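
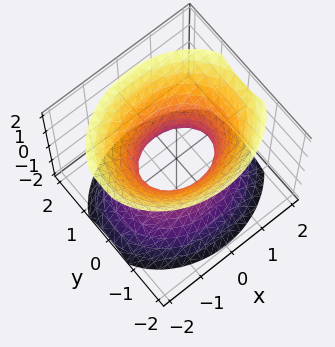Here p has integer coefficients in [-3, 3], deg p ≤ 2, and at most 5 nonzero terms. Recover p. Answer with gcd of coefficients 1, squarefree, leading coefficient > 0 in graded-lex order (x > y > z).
(a) Degree: an hourglass — one-sheet hyperboloid; a quadric, so deg p = 2.
(b) Symmetries: it's symmetric under z → −z, forcing even powers of z; it's symmetric under x → −x, forcing even powers of x; it's symmetric under y → −y, forcing even powers of y.
(c) Reading off the gridlines: the surface avoids every integer z-axis point in the box; the x-axis gridline crossings are at x ∈ {-1, 1}.
(d) Matching integer coefficients to the picture gives p.

2*x^2 + 3*y^2 - 2*z^2 - 2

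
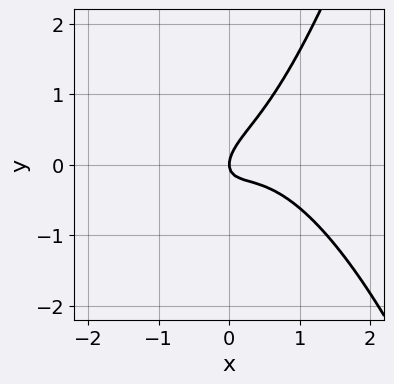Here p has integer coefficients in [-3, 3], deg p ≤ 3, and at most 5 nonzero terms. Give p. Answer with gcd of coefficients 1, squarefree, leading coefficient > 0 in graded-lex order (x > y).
2*x^3 - x^2 + 2*x*y - 2*y^2 + x

1. deg p = 3. A generic line meets the curve in up to 3 points.
2. Observable constraints: one y-axis crossing is at y = 0; one x-axis crossing is at x = 0.
3. These observations pin down the coefficients.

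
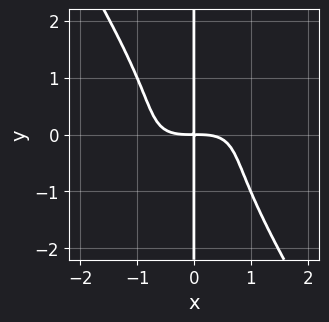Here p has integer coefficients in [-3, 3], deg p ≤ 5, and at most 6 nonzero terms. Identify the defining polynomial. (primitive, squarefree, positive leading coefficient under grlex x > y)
x^4 - 2*x^3*y + x*y^3 + 2*x*y

Degree: the shape is more complex than any degree-3 curve, so deg p = 4.
From the visible intercepts: the visible y-axis segment lies entirely on the curve.
Assembling these constraints gives the stated polynomial.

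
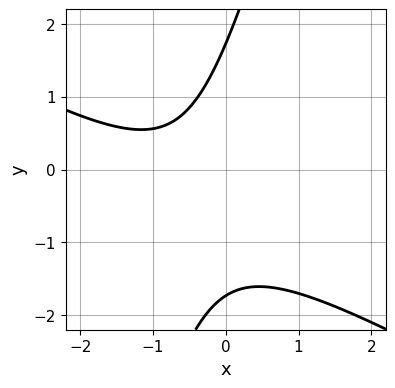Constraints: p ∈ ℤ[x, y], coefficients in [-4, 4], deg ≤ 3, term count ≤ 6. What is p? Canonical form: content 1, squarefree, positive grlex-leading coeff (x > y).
First, the degree is 2 — the shape is more complex than any degree-1 curve.
Next, checking where it meets the axes: the curve avoids every integer x-axis point in the box.
Finally, the integer polynomial consistent with all of this is the stated p.

2*x^2 + 3*x*y - y^2 + 3*x + 3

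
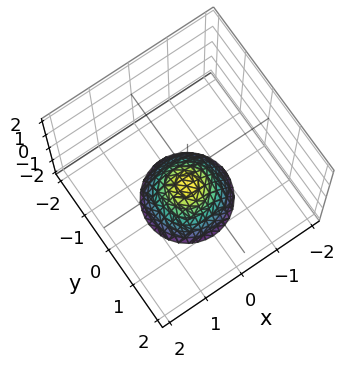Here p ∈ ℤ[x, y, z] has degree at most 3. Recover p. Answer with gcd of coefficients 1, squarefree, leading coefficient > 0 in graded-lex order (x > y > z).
x^2 + y^2 + z + 1

1. The degree is 2 — no degree-1 surface has this shape.
2. Symmetry: the surface is invariant under rotation about z: p = q(x² + y², z).
3. From the axis intercepts and sections: one z-axis crossing is at z = -1; a circular section at z = -2 has radius exactly 1; the surface avoids every integer y-axis point in the box.
4. These observations pin down the coefficients.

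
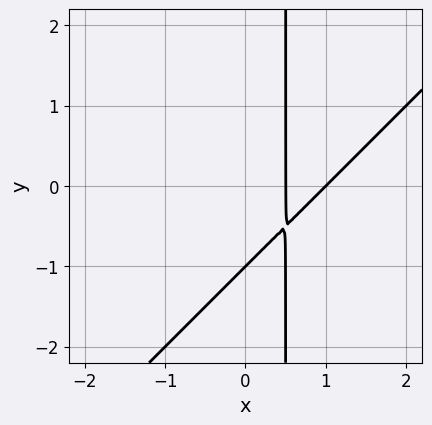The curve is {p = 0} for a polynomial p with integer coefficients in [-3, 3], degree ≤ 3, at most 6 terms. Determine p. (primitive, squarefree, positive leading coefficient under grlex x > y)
2*x^2 - 2*x*y - 3*x + y + 1

(a) Degree: no degree-1 curve has this shape, so deg p = 2.
(b) Observable constraints: one y-axis crossing is at y = -1; it meets the x-axis at x = 1 (among the integer gridlines).
(c) Putting this together gives p.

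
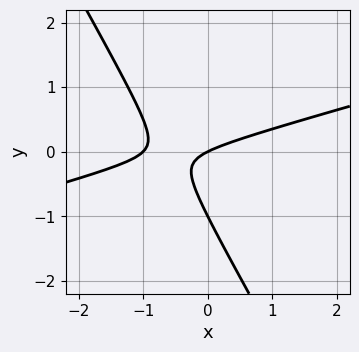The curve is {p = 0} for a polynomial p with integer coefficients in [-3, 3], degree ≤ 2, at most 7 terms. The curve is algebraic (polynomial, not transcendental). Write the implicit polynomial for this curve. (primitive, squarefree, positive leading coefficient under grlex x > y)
x^2 - 3*x*y - 2*y^2 + x - 2*y

First, degree: the shape is more complex than any degree-1 curve, so deg p = 2.
Next, from the visible intercepts: among the integer gridlines, it crosses the y-axis at y ∈ {-1, 0}; among the integer gridlines, it crosses the x-axis at x ∈ {-1, 0}.
Finally, putting this together gives p.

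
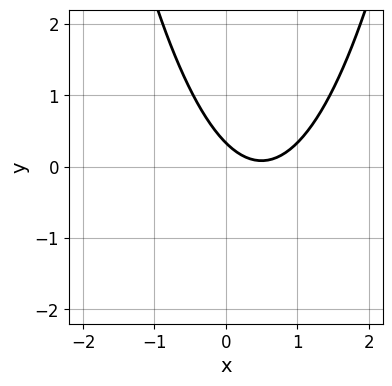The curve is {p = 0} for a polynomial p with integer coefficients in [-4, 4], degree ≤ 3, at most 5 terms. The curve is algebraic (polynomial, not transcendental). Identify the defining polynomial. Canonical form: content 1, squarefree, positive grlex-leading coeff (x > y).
First, the degree is 2 — the shape is more complex than any degree-1 curve.
Then, from the axis intercepts and sections: the curve avoids every integer x-axis point in the box.
Finally, these observations pin down the coefficients.

3*x^2 - 3*x - 3*y + 1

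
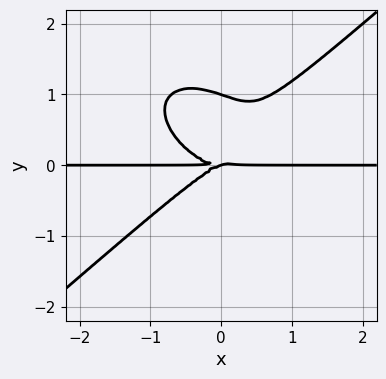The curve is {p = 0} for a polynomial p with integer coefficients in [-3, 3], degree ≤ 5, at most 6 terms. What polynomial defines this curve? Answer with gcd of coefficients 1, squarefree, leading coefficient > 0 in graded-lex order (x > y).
First, the degree is 4 — the shape is more complex than any degree-3 curve.
Next, checking where it meets the axes: the visible x-axis segment lies entirely on the curve; among the integer gridlines, it crosses the y-axis at y ∈ {0, 1}.
Finally, matching integer coefficients to the picture gives p.

2*x^3*y - 3*y^4 - x*y^2 + 3*y^3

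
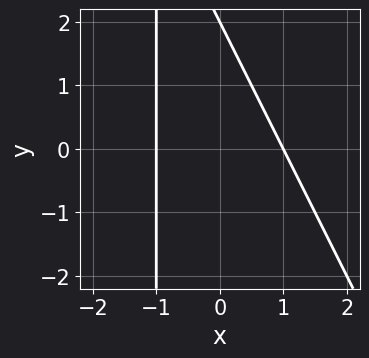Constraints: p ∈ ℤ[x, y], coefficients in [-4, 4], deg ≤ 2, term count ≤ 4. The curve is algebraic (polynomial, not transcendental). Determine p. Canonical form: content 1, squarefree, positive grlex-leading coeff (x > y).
2*x^2 + x*y + y - 2

The degree is 2 — a generic line meets the curve in up to 2 points.
Observable constraints: one y-axis crossing is at y = 2; the x-axis gridline crossings are at x ∈ {-1, 1}.
Putting this together gives p.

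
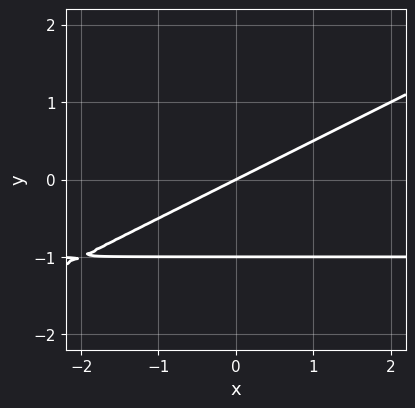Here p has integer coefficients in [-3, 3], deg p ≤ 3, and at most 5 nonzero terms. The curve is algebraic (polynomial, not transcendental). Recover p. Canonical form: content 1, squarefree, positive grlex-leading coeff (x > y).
deg p = 2. A generic line meets the curve in up to 2 points.
From the visible intercepts: it crosses the x-axis at the gridline x = 0; the y-axis gridline crossings are at y ∈ {-1, 0}.
Matching integer coefficients to the picture gives p.

x*y - 2*y^2 + x - 2*y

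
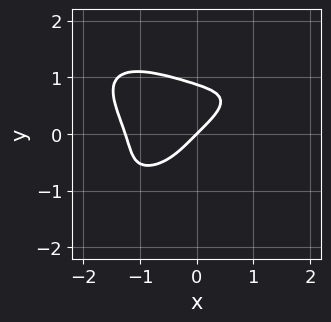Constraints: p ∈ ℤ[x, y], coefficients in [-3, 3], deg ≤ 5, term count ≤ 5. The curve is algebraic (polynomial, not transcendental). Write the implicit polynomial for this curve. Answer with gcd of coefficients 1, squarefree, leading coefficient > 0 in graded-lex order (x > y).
x^4 - x^2*y^2 + 3*y^4 + 2*x - 2*y

1. The degree is 4 — no degree-3 curve has this shape.
2. Reading off the gridlines: one x-axis crossing is at x = 0; one y-axis crossing is at y = 0.
3. Putting this together gives p.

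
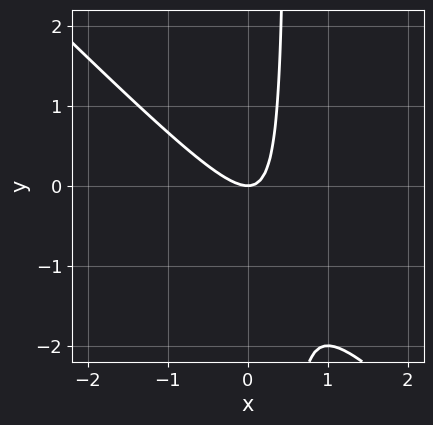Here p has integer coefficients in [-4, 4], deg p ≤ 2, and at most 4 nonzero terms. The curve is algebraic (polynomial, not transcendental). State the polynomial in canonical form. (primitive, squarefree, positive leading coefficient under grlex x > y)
2*x^2 + 2*x*y - y

Degree: a generic line meets the curve in up to 2 points, so deg p = 2.
Observable constraints: it meets the y-axis at y = 0 (among the integer gridlines); it meets the x-axis at x = 0 (among the integer gridlines).
Solving for integer coefficients yields p as stated.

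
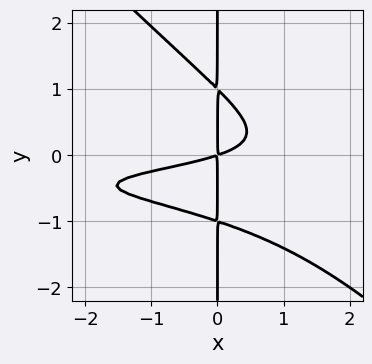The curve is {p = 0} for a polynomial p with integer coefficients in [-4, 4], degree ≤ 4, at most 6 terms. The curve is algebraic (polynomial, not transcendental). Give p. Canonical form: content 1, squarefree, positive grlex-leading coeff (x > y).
1. Degree: the shape is more complex than any degree-3 curve, so deg p = 4.
2. Observable constraints: the visible y-axis segment lies entirely on the curve.
3. The integer polynomial consistent with all of this is the stated p.

3*x^2*y^2 + 3*x*y^3 + 2*x^2*y + x^2 - 3*x*y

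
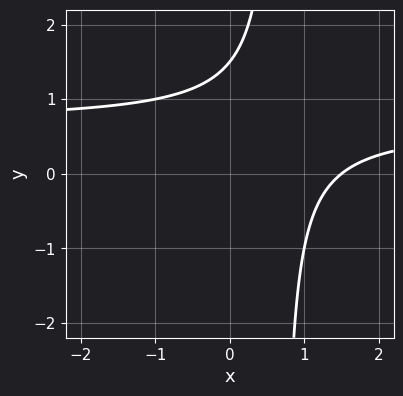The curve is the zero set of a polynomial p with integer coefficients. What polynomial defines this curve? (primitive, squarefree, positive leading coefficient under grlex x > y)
deg p = 2. No degree-1 curve has this shape.
The integer polynomial consistent with all of this is the stated p.

3*x*y - 2*x - 2*y + 3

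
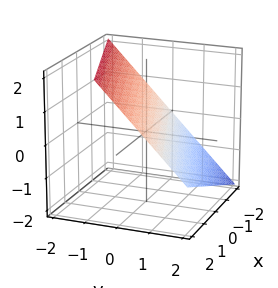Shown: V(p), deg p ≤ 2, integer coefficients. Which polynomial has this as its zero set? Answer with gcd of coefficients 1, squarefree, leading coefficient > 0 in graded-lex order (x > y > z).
1. deg p = 1. Every cross-section is a straight line — this is a plane.
2. Reading off the gridlines: it crosses the x-axis at the gridline x = -2.
3. Assembling these constraints gives the stated polynomial.

x - 3*y - 3*z + 2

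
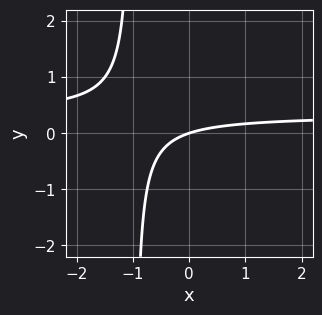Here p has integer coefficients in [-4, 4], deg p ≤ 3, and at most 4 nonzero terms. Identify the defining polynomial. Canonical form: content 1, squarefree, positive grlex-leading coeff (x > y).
1. The degree is 2 — no degree-1 curve has this shape.
2. Checking where it meets the axes: one x-axis crossing is at x = 0; it crosses the y-axis at the gridline y = 0.
3. Matching integer coefficients to the picture gives p.

3*x*y - x + 3*y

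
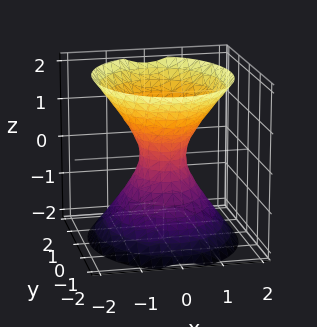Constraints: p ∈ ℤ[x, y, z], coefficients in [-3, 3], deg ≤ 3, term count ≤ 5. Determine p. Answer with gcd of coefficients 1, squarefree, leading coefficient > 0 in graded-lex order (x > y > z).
The degree is 2 — an hourglass — one-sheet hyperboloid; a quadric.
Symmetries: mirror symmetry z ↦ −z ⇒ only even powers of z; it's symmetric under x → −x, forcing even powers of x; mirror symmetry y ↦ −y ⇒ only even powers of y.
Checking where it meets the axes: the surface avoids every integer z-axis point in the box.
Together with the visible shape, these determine p as stated.

3*x^2 + 2*y^2 - 2*z^2 - 1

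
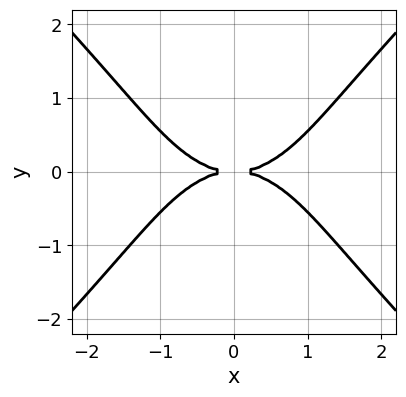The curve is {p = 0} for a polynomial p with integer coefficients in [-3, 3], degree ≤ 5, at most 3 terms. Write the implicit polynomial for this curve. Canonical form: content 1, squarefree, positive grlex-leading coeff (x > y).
x^4 - y^4 - 3*y^2

1. The degree is 4 — the shape is more complex than any degree-3 curve.
2. Symmetries: the y ↦ −y reflection is a symmetry, so y appears only in even powers; it's symmetric under x → −x, forcing even powers of x.
3. From the axis intercepts and sections: one y-axis crossing is at y = 0; it crosses the x-axis at the gridline x = 0.
4. These observations pin down the coefficients.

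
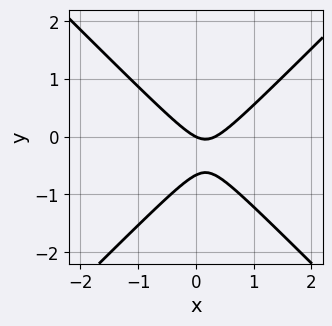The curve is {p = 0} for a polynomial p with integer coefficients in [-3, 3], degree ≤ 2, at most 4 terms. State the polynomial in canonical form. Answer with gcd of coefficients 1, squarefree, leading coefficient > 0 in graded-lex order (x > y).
Degree: no degree-1 curve has this shape, so deg p = 2.
Against the integer gridlines: it meets the x-axis at x = 0 (among the integer gridlines); one y-axis crossing is at y = 0.
Putting this together gives p.

3*x^2 - 3*y^2 - x - 2*y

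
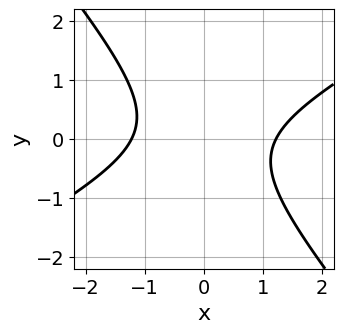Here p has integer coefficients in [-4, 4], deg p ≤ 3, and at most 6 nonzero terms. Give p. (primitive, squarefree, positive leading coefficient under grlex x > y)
2*x^2 - 2*x*y - 3*y^2 - 3

1. The degree is 2 — a generic line meets the curve in up to 2 points.
2. Checking where it meets the axes: the curve avoids every integer y-axis point in the box.
3. Solving for integer coefficients yields p as stated.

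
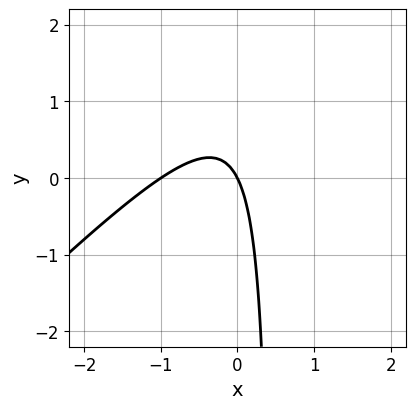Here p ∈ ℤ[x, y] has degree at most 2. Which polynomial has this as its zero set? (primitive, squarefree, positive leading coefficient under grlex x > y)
Degree: no degree-1 curve has this shape, so deg p = 2.
From the axis intercepts and sections: it crosses the y-axis at the gridline y = 0; the x-axis gridline crossings are at x ∈ {-1, 0}.
Assembling these constraints gives the stated polynomial.

2*x^2 - 2*x*y + 2*x + y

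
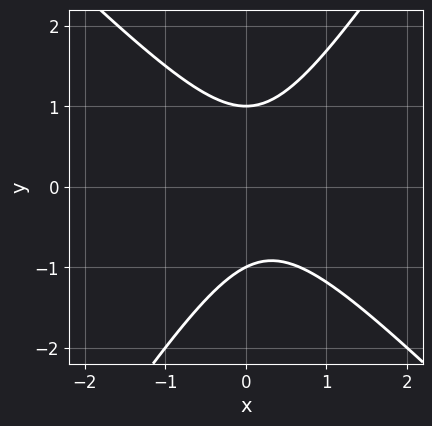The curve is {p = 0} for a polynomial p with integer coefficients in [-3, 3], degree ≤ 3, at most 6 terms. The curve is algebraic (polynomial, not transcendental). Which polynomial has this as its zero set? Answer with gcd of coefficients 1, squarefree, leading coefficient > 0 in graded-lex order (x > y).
3*x^2 + x*y - 2*y^2 - x + 2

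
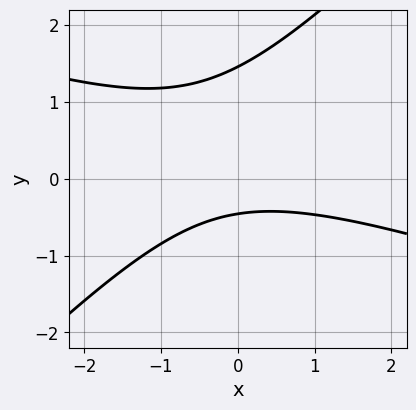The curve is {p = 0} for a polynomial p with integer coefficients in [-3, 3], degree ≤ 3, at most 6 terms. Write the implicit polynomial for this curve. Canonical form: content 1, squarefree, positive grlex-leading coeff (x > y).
x^2 + 2*x*y - 3*y^2 + 3*y + 2

Degree: no degree-1 curve has this shape, so deg p = 2.
Reading off the gridlines: the curve avoids every integer x-axis point in the box.
Together with the visible shape, these determine p as stated.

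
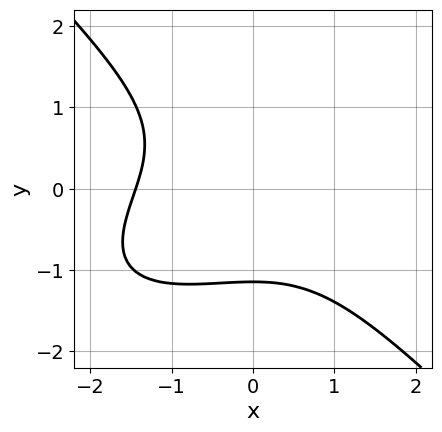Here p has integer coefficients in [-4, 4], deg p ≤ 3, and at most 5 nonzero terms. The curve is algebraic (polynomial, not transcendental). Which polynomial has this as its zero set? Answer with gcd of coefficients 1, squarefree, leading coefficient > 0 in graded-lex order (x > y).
(a) Degree: the shape is more complex than any degree-2 curve, so deg p = 3.
(b) Solving for integer coefficients yields p as stated.

x^3 - x^2*y + 2*y^3 + 3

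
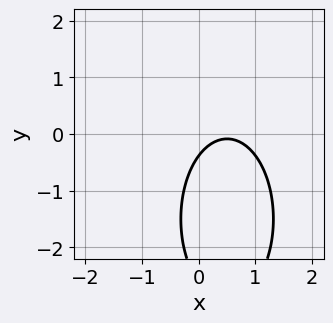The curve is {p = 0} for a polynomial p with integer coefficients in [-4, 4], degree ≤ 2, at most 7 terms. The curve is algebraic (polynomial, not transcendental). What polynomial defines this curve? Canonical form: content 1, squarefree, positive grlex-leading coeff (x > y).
3*x^2 + y^2 - 3*x + 3*y + 1

1. Degree: a generic line meets the curve in up to 2 points, so deg p = 2.
2. Checking where it meets the axes: it misses every integer gridline on the x-axis.
3. Matching integer coefficients to the picture gives p.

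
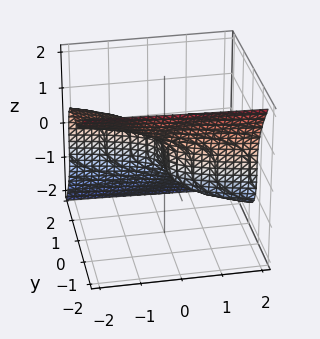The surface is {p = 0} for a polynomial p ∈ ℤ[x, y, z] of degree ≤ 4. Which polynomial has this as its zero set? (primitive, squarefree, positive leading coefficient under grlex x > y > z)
3*y^3 + 2*z^3 + 2*x

First, the degree is 3 — a generic line meets the surface in up to 3 points.
Then, from the axis intercepts and sections: one x-axis crossing is at x = 0; one y-axis crossing is at y = 0; it meets the z-axis at z = 0 (among the integer gridlines).
Finally, the integer polynomial consistent with all of this is the stated p.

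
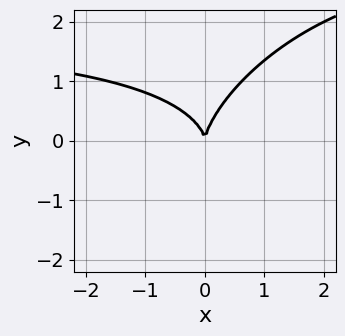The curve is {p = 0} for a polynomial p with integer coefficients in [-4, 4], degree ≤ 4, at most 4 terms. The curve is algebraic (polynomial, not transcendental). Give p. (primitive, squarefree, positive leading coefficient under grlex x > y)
x^2*y - x*y^2 + y^3 - 2*x^2

(a) deg p = 3. The shape is more complex than any degree-2 curve.
(b) From the axis intercepts and sections: it crosses the x-axis at the gridline x = 0; it meets the y-axis at y = 0 (among the integer gridlines).
(c) Assembling these constraints gives the stated polynomial.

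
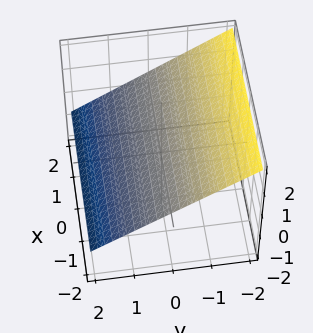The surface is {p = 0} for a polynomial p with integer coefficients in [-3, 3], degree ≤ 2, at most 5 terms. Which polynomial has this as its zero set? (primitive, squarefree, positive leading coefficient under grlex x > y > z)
Degree: every cross-section is a straight line — this is a plane, so deg p = 1.
Observable constraints: one y-axis crossing is at y = 1; the surface avoids every integer x-axis point in the box.
Fitting integer coefficients to these (and the overall shape) gives p.

2*y + 3*z - 2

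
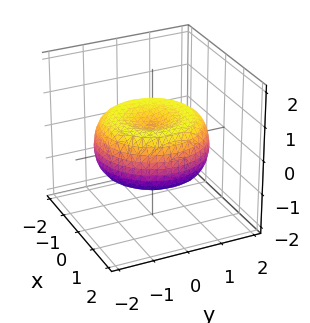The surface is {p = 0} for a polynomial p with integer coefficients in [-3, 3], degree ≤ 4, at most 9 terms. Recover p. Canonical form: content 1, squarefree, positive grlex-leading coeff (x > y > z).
x^4 + 2*x^2*y^2 + y^4 - 2*x^2 - 2*y^2 + 3*z^2 - 1

1. The degree is 4 — no degree-3 surface has this shape.
2. By symmetry, every cross-section ⟂ z is a circle, so x, y appear only via x² + y².
3. Reading off the gridlines: a circular section at z = 0 has radius between 1 and 2.
4. These observations pin down the coefficients.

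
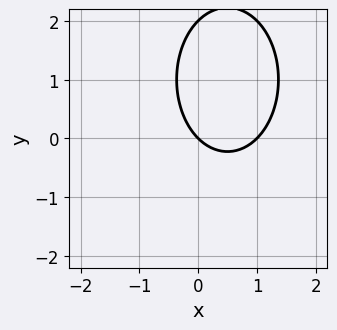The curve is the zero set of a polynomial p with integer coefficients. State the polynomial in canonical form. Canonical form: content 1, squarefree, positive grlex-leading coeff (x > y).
2*x^2 + y^2 - 2*x - 2*y

1. deg p = 2.
2. Checking where it meets the axes: among the integer gridlines, it crosses the x-axis at x ∈ {0, 1}; the y-axis gridline crossings are at y ∈ {0, 2}.
3. The integer polynomial consistent with all of this is the stated p.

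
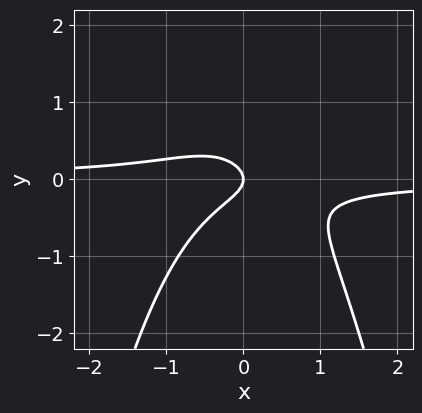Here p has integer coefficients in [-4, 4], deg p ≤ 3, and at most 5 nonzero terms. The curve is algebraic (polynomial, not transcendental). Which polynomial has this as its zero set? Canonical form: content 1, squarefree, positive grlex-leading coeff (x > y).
3*x^2*y + 3*y^2 + x

(a) The degree is 3 — the shape is more complex than any degree-2 curve.
(b) From the visible intercepts: it meets the y-axis at y = 0 (among the integer gridlines); it crosses the x-axis at the gridline x = 0.
(c) Putting this together gives p.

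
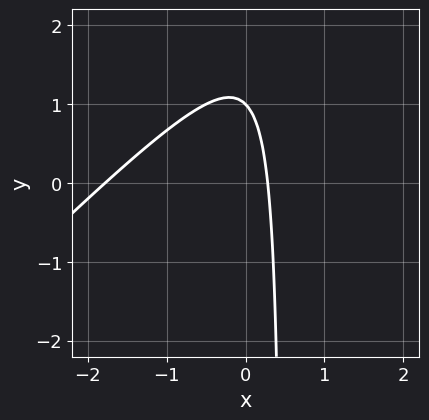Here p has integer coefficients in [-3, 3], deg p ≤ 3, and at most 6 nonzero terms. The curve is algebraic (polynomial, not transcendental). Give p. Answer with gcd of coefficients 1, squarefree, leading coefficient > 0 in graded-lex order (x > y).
First, the degree is 2 — the shape is more complex than any degree-1 curve.
Then, observable constraints: it meets the y-axis at y = 1 (among the integer gridlines).
Finally, fitting integer coefficients to these (and the overall shape) gives p.

2*x^2 - 2*x*y + 3*x + y - 1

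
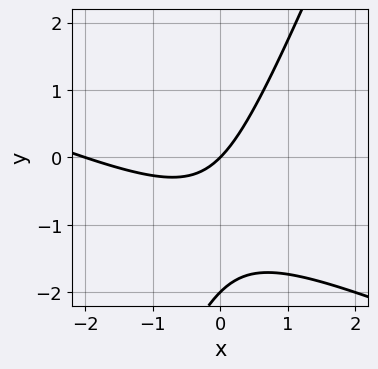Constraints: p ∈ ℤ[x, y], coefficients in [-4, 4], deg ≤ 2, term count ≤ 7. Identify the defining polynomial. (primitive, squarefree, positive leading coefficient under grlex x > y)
x^2 + 2*x*y - y^2 + 2*x - 2*y

1. deg p = 2.
2. Reading off the gridlines: the y-axis gridline crossings are at y ∈ {-2, 0}; the x-axis gridline crossings are at x ∈ {-2, 0}.
3. Fitting integer coefficients to these (and the overall shape) gives p.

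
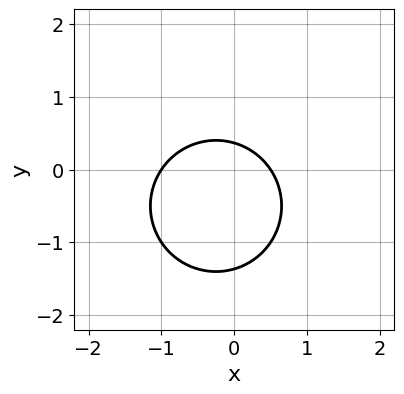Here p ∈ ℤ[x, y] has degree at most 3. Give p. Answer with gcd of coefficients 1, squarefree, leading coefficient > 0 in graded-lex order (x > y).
Degree: a generic line meets the curve in up to 2 points, so deg p = 2.
Checking where it meets the axes: one x-axis crossing is at x = -1.
These observations pin down the coefficients.

2*x^2 + 2*y^2 + x + 2*y - 1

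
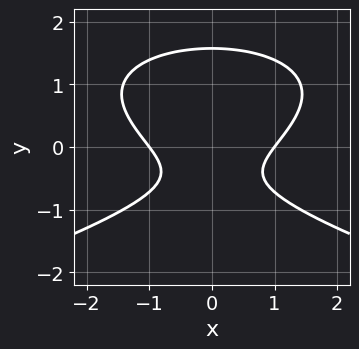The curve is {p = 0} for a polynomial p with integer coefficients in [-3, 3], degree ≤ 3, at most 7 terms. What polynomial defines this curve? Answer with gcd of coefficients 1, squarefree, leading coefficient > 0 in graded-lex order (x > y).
3*y^3 + 2*x^2 - 2*y^2 - 3*y - 2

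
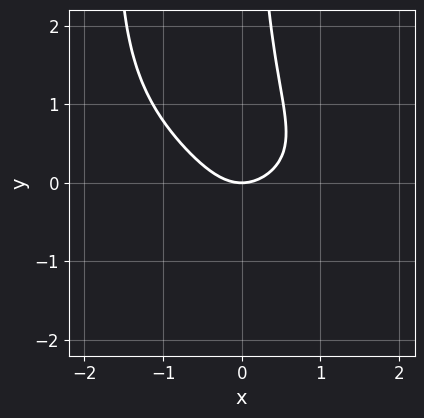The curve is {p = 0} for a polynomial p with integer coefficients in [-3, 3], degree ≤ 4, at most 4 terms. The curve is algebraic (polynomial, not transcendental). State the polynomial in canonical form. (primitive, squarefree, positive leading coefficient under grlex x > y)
2*x^2*y^2 + 3*x*y^2 + 3*x^2 - 3*y

deg p = 4.
From the axis intercepts and sections: one x-axis crossing is at x = 0; it crosses the y-axis at the gridline y = 0.
Solving for integer coefficients yields p as stated.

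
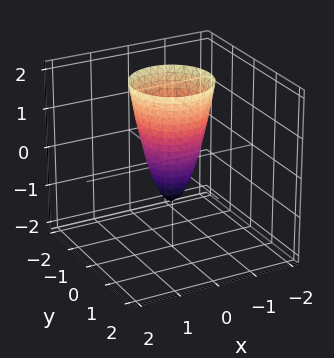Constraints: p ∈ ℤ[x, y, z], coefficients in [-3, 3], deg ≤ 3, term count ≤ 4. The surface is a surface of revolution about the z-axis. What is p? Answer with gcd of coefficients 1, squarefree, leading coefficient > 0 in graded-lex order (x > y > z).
3*x^2 + 3*y^2 - z - 1

First, degree: a generic line meets the surface in up to 2 points, so deg p = 2.
Next, symmetries: rotational symmetry about the z-axis ⇒ p depends on x, y only through x² + y².
Then, from the visible intercepts: a circular section at z = 1 has radius between 0 and 1; one z-axis crossing is at z = -1.
Finally, together with the visible shape, these determine p as stated.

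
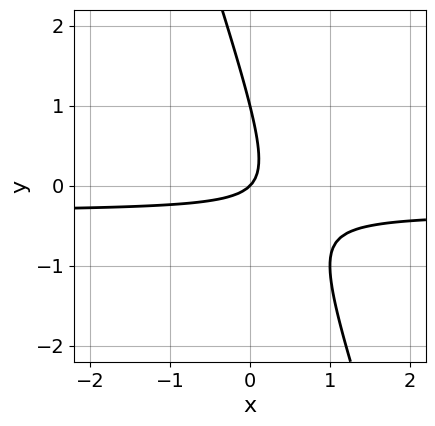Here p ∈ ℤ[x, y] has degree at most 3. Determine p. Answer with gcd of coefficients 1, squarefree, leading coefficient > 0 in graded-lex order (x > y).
3*x*y + y^2 + x - y

deg p = 2.
Checking where it meets the axes: among the integer gridlines, it crosses the y-axis at y ∈ {0, 1}; it crosses the x-axis at the gridline x = 0.
Matching integer coefficients to the picture gives p.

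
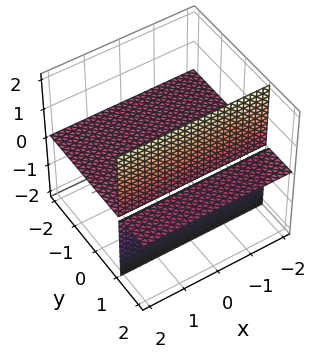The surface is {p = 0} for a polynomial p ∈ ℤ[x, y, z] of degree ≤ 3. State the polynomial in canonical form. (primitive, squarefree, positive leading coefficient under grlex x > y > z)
y*z - z

First, there are 2 components. They look like related sheets of one shape, so recover p as a whole.
Next, degree: no degree-1 surface has this shape, so deg p = 2.
Next, from the visible intercepts: every point of the y-axis in the box is on the surface; one z-axis crossing is at z = 0; the visible x-axis segment lies entirely on the surface.
Finally, solving for integer coefficients yields p as stated.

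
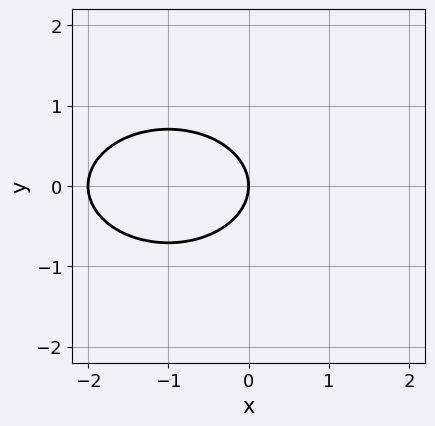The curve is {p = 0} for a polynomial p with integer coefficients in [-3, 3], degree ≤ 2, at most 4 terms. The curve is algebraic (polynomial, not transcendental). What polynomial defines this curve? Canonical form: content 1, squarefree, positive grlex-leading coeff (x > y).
1. The degree is 2 — no degree-1 curve has this shape.
2. Symmetries: it's symmetric under y → −y, forcing even powers of y.
3. Checking where it meets the axes: it meets the y-axis at y = 0 (among the integer gridlines); the x-axis gridline crossings are at x ∈ {-2, 0}.
4. The integer polynomial consistent with all of this is the stated p.

x^2 + 2*y^2 + 2*x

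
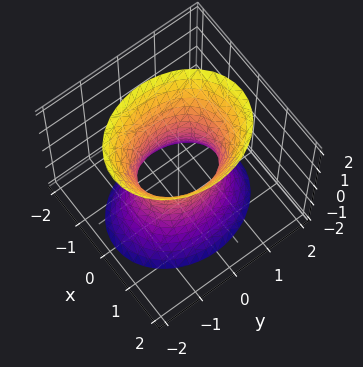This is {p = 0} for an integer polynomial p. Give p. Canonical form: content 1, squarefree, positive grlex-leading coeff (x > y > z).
(a) Degree: one connected sheet with a waist; a quadric, so deg p = 2.
(b) Symmetries: mirror symmetry y ↦ −y ⇒ only even powers of y; the x ↦ −x reflection is a symmetry, so x appears only in even powers; mirror symmetry z ↦ −z ⇒ only even powers of z.
(c) Against the integer gridlines: the y-axis gridline crossings are at y ∈ {-1, 1}; it misses every integer gridline on the z-axis.
(d) Assembling these constraints gives the stated polynomial.

3*x^2 + 2*y^2 - z^2 - 2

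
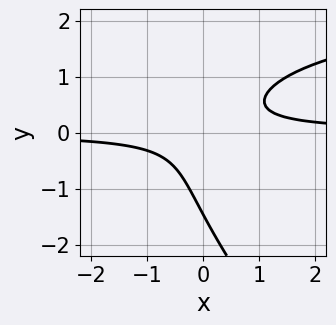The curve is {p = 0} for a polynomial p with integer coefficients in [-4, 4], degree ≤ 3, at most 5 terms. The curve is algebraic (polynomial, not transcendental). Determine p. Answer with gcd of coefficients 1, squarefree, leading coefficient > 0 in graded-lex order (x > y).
x*y^2 + y^3 - 3*x*y + y^2 + 1

(a) Degree: the shape is more complex than any degree-2 curve, so deg p = 3.
(b) Checking where it meets the axes: the curve avoids every integer x-axis point in the box.
(c) Matching integer coefficients to the picture gives p.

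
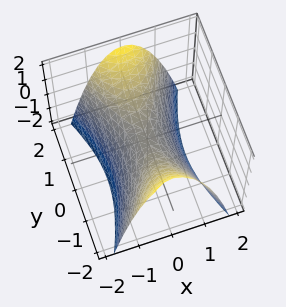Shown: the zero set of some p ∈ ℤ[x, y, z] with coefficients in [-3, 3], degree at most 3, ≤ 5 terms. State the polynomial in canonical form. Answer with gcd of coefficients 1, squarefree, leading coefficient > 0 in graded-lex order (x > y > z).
First, the degree is 2 — a hyperbolic paraboloid; a quadric.
Next, symmetries: it's symmetric under x → −x, forcing even powers of x; it's symmetric under y → −y, forcing even powers of y.
Next, from the visible intercepts: it meets the y-axis at y = 0 (among the integer gridlines); one z-axis crossing is at z = 0.
Finally, together with the visible shape, these determine p as stated.

3*x^2 - y^2 + 2*z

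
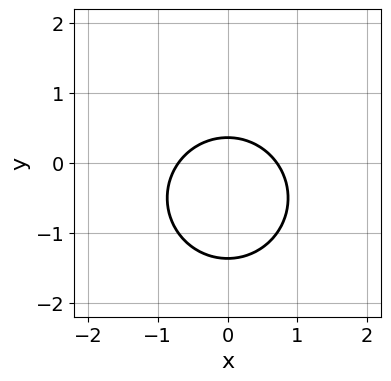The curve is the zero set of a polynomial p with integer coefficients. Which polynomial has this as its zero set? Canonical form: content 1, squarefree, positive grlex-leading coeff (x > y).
deg p = 2. The shape is more complex than any degree-1 curve.
Symmetries: the x ↦ −x reflection is a symmetry, so x appears only in even powers.
Solving for integer coefficients yields p as stated.

2*x^2 + 2*y^2 + 2*y - 1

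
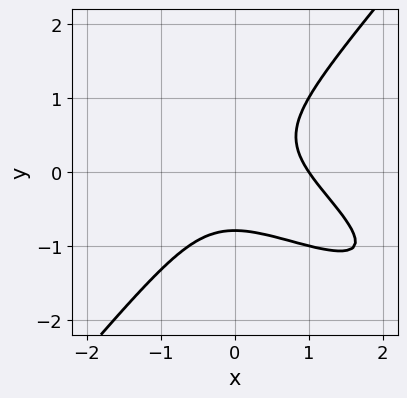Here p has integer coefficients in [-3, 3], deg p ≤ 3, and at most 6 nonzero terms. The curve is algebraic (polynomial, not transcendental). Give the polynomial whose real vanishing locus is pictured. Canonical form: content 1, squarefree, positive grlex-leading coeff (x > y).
x^3 + 2*x^2*y - 2*y^3 - 1

1. deg p = 3. A generic line meets the curve in up to 3 points.
2. Observable constraints: it meets the x-axis at x = 1 (among the integer gridlines).
3. Together with the visible shape, these determine p as stated.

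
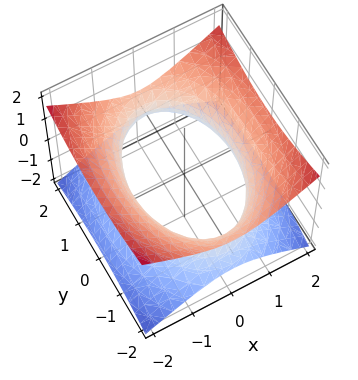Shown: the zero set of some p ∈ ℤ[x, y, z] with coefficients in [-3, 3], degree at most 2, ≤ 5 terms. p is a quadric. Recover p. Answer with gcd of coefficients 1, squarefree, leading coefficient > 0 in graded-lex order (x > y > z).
(a) deg p = 2. An hourglass — one-sheet hyperboloid; a quadric.
(b) Symmetries: mirror symmetry z ↦ −z ⇒ only even powers of z; the x ↦ −x reflection is a symmetry, so x appears only in even powers; the y ↦ −y reflection is a symmetry, so y appears only in even powers.
(c) From the visible intercepts: no z-intercept at any integer in the box.
(d) These observations pin down the coefficients.

2*x^2 + y^2 - 3*z^2 - 3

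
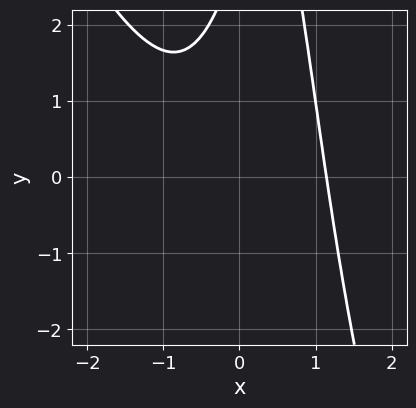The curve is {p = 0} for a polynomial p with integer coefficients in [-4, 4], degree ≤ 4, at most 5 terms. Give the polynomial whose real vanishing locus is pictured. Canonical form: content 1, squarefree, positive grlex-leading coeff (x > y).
2*x^3 + x^2*y - x*y + y - 3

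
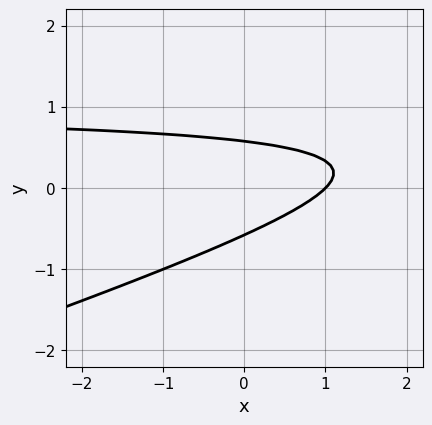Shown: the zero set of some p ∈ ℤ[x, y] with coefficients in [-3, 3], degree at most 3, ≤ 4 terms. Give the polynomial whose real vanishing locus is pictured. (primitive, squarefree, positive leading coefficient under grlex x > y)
x*y - 3*y^2 - x + 1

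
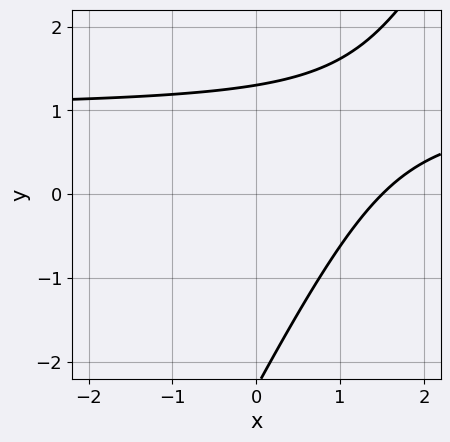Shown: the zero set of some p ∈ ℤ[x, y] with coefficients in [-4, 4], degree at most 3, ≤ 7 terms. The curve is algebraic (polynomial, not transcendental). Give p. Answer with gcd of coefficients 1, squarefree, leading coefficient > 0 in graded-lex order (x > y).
Degree: the shape is more complex than any degree-1 curve, so deg p = 2.
Solving for integer coefficients yields p as stated.

2*x*y - y^2 - 2*x - y + 3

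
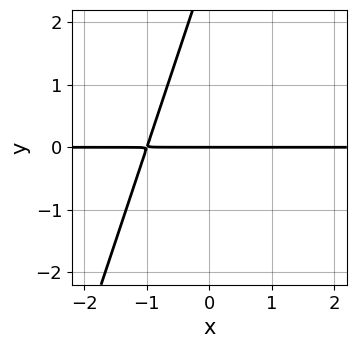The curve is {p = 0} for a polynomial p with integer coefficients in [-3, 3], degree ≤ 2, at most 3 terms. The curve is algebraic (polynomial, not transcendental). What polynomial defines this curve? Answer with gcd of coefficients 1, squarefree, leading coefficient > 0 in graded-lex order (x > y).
3*x*y - y^2 + 3*y

1. deg p = 2. The shape is more complex than any degree-1 curve.
2. Reading off the gridlines: one y-axis crossing is at y = 0; the visible x-axis segment lies entirely on the curve.
3. Assembling these constraints gives the stated polynomial.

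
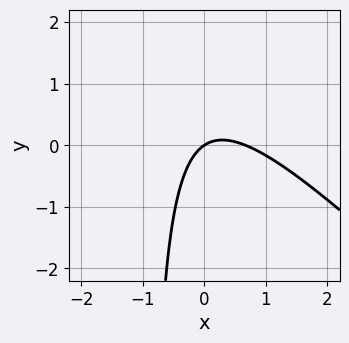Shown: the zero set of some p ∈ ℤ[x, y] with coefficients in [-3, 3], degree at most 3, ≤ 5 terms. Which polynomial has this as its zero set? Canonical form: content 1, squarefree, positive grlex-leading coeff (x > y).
3*x^2 + 3*x*y - 2*x + 3*y

The degree is 2 — the shape is more complex than any degree-1 curve.
Against the integer gridlines: it meets the x-axis at x = 0 (among the integer gridlines); it meets the y-axis at y = 0 (among the integer gridlines).
Together with the visible shape, these determine p as stated.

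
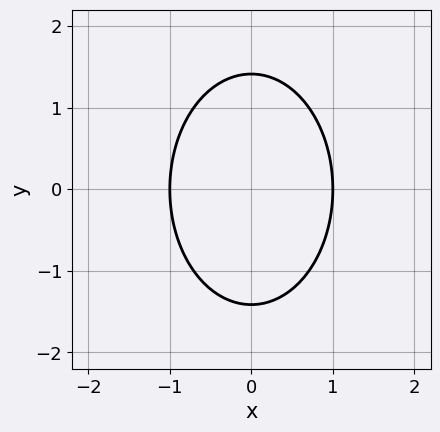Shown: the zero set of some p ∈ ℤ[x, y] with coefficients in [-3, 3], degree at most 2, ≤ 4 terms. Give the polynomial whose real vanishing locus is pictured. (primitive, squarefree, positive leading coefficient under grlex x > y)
2*x^2 + y^2 - 2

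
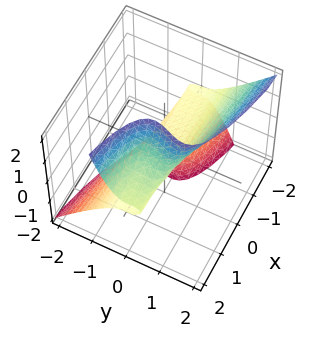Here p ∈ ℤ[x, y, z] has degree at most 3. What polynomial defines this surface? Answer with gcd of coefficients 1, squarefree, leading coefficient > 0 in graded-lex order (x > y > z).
First, degree: no degree-2 surface has this shape, so deg p = 3.
Then, observable constraints: it crosses the z-axis at the gridline z = 0; it meets the y-axis at y = 0 (among the integer gridlines); the visible x-axis segment lies entirely on the surface.
Finally, assembling these constraints gives the stated polynomial.

x*z^2 + 3*y^3 - 2*y^2*z - z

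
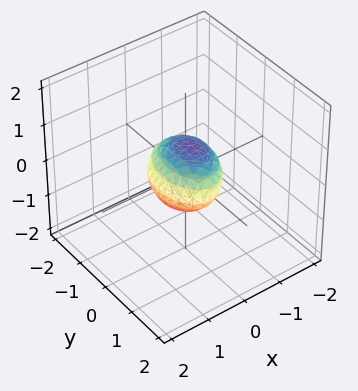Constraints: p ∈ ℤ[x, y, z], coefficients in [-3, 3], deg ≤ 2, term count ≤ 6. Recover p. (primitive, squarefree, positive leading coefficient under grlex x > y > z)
(a) deg p = 2. A generic line meets the surface in up to 2 points.
(b) Against the integer gridlines: the y-axis gridline crossings are at y ∈ {-1, 1}.
(c) The integer polynomial consistent with all of this is the stated p.

2*x^2 + x*z + y^2 + 2*z^2 - 1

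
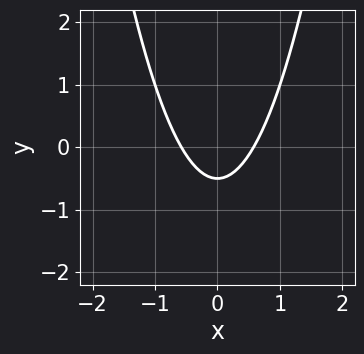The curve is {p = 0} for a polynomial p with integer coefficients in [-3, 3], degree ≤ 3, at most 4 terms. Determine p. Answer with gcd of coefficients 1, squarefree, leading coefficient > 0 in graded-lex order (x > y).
First, deg p = 2. No degree-1 curve has this shape.
Next, symmetries: the x ↦ −x reflection is a symmetry, so x appears only in even powers.
Finally, fitting integer coefficients to these (and the overall shape) gives p.

3*x^2 - 2*y - 1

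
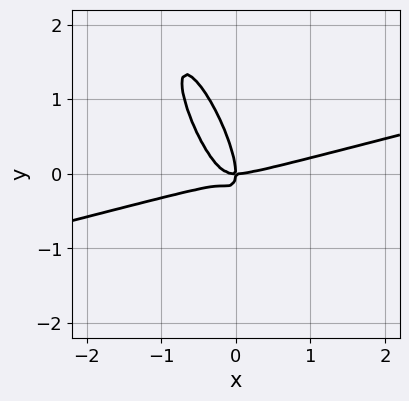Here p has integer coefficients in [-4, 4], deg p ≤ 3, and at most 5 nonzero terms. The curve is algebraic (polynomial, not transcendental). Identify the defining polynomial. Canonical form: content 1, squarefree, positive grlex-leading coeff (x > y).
x^3 - 3*x^2*y - 3*x*y^2 - y^3 - x*y

(a) The degree is 3 — a generic line meets the curve in up to 3 points.
(b) Observable constraints: one y-axis crossing is at y = 0; it crosses the x-axis at the gridline x = 0.
(c) Fitting integer coefficients to these (and the overall shape) gives p.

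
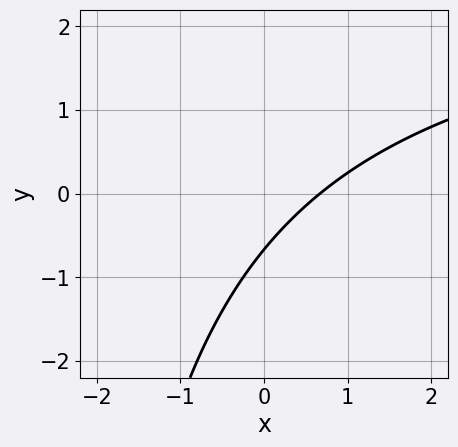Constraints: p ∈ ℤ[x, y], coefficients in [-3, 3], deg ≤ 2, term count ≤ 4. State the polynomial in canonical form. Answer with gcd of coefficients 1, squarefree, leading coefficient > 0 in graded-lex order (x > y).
x*y - 3*x + 3*y + 2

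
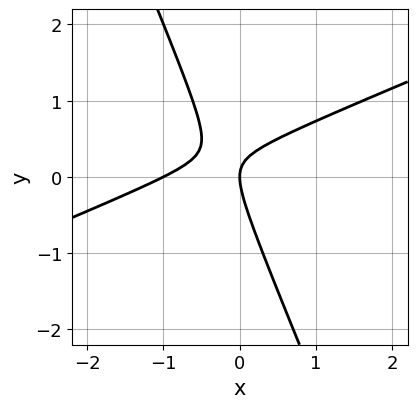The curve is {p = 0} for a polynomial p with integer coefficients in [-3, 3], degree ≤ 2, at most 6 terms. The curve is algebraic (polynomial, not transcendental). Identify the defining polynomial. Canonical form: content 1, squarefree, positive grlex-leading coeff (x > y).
x^2 - 2*x*y - y^2 + x

First, deg p = 2.
Then, reading off the gridlines: one y-axis crossing is at y = 0; the x-axis gridline crossings are at x ∈ {-1, 0}.
Finally, these observations pin down the coefficients.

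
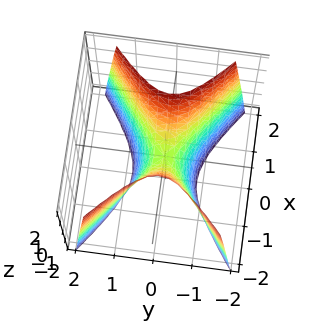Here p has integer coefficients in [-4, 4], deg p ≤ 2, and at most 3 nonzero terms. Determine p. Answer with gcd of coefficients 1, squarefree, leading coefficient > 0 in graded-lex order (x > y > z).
2*x^2 - 3*y^2 - z

First, the degree is 2 — a saddle surface; a quadric.
Next, symmetries: it's symmetric under x → −x, forcing even powers of x; the y ↦ −y reflection is a symmetry, so y appears only in even powers.
Then, reading off the gridlines: one x-axis crossing is at x = 0; it crosses the z-axis at the gridline z = 0; it crosses the y-axis at the gridline y = 0.
Finally, solving for integer coefficients yields p as stated.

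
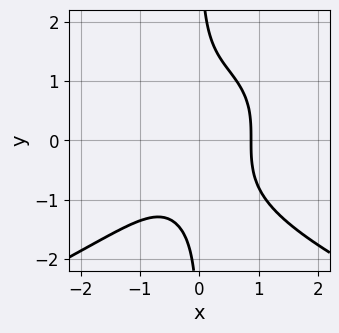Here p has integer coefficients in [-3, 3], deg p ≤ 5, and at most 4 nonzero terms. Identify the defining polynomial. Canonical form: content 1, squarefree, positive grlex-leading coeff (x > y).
2*x*y^3 + 3*x^3 - 2

1. The degree is 4 — no degree-3 curve has this shape.
2. Reading off the gridlines: the curve avoids every integer y-axis point in the box.
3. Assembling these constraints gives the stated polynomial.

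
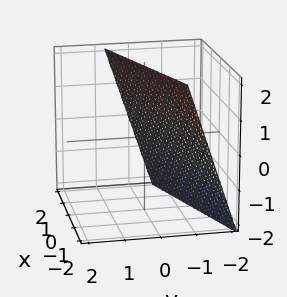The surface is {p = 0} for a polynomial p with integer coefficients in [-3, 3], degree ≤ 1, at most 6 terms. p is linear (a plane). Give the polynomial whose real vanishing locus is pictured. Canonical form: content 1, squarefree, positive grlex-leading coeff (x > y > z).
x - 3*y + z - 2

(a) Degree: the surface is flat (a plane), so deg p = 1.
(b) Reading off the gridlines: one x-axis crossing is at x = 2; it crosses the z-axis at the gridline z = 2.
(c) These observations pin down the coefficients.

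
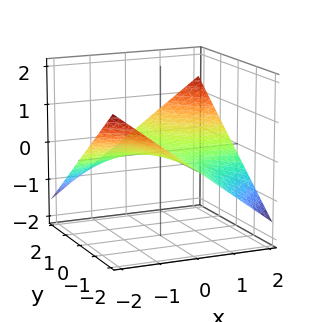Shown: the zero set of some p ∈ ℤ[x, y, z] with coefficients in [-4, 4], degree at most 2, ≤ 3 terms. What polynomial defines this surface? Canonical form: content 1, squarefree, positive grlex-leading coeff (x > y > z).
deg p = 2. A saddle surface; a quadric.
From the visible intercepts: every point of the y-axis in the box is on the surface; every point of the x-axis in the box is on the surface; one z-axis crossing is at z = 0.
Matching integer coefficients to the picture gives p.

x*y - 3*z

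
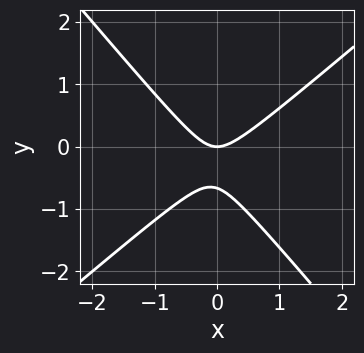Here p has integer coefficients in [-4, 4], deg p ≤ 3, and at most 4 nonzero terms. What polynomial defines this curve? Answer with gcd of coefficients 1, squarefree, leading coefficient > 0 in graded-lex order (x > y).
1. deg p = 2. The shape is more complex than any degree-1 curve.
2. From the visible intercepts: one y-axis crossing is at y = 0; it meets the x-axis at x = 0 (among the integer gridlines).
3. Putting this together gives p.

3*x^2 - x*y - 3*y^2 - 2*y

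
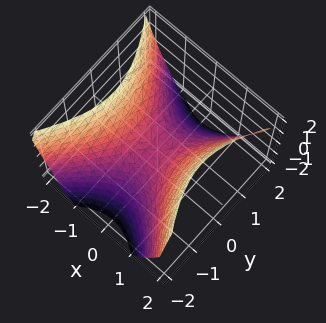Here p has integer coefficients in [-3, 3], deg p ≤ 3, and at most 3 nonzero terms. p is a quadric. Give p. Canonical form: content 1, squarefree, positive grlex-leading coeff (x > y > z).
Degree: a hyperbolic paraboloid; a quadric, so deg p = 2.
Symmetries: it's symmetric under y → −y, forcing even powers of y; mirror symmetry x ↦ −x ⇒ only even powers of x.
From the visible intercepts: it crosses the x-axis at the gridline x = 0; it crosses the y-axis at the gridline y = 0; it crosses the z-axis at the gridline z = 0.
Solving for integer coefficients yields p as stated.

3*x^2 - 2*y^2 - 3*z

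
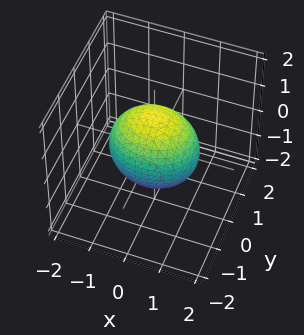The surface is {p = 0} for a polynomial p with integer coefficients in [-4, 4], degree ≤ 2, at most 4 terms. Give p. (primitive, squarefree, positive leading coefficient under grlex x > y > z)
2*x^2 + 3*y^2 + 2*z^2 - 3

The degree is 2 — a closed, bounded, convex surface; a quadric.
Symmetries: it's symmetric under z → −z, forcing even powers of z; the x ↦ −x reflection is a symmetry, so x appears only in even powers; it's symmetric under y → −y, forcing even powers of y.
From the visible intercepts: among the integer gridlines, it crosses the y-axis at y ∈ {-1, 1}.
Matching integer coefficients to the picture gives p.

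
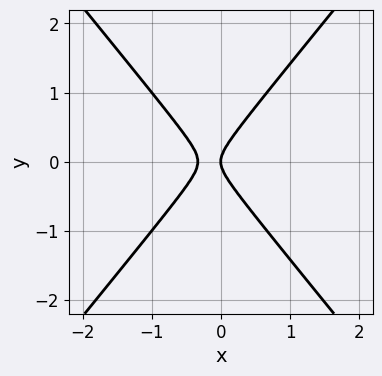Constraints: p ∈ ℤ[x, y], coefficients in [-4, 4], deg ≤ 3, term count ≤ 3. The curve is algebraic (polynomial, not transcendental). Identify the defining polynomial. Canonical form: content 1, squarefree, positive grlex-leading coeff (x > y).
3*x^2 - 2*y^2 + x

Degree: no degree-1 curve has this shape, so deg p = 2.
Symmetries: mirror symmetry y ↦ −y ⇒ only even powers of y.
From the visible intercepts: it crosses the y-axis at the gridline y = 0; it meets the x-axis at x = 0 (among the integer gridlines).
Solving for integer coefficients yields p as stated.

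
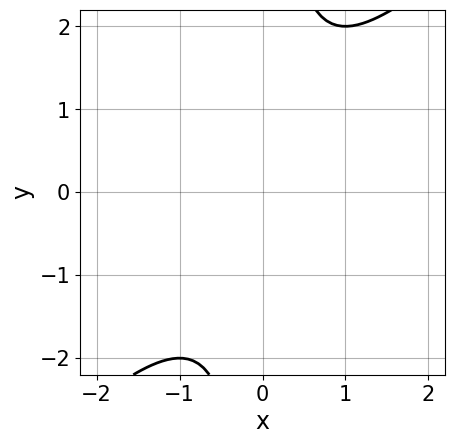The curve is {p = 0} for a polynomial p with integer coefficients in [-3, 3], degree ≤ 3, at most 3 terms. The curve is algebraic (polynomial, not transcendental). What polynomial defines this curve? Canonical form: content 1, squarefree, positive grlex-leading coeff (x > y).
1. deg p = 2. The shape is more complex than any degree-1 curve.
2. Against the integer gridlines: no y-intercept at any integer in the box; the curve avoids every integer x-axis point in the box.
3. Assembling these constraints gives the stated polynomial.

x^2 - x*y + 1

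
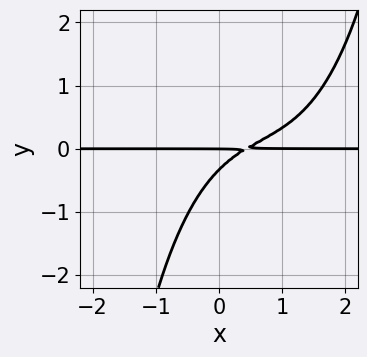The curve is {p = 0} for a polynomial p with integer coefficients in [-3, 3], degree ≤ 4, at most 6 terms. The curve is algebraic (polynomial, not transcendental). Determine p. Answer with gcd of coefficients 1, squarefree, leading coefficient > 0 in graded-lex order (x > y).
x^3*y - 2*x^2*y + 3*x*y - 3*y^2 - y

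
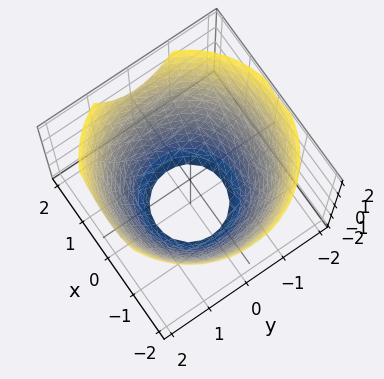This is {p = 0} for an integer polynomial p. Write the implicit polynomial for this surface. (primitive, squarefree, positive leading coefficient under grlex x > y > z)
First, the degree is 2 — no degree-1 surface has this shape.
Then, by symmetry, the surface is invariant under rotation about z: p = q(x² + y², z).
Next, reading off the gridlines: no z-intercept at any integer in the box; a circular section at z = 0 has radius between 1 and 2.
Finally, fitting integer coefficients to these (and the overall shape) gives p.

x^2 + y^2 - z - 3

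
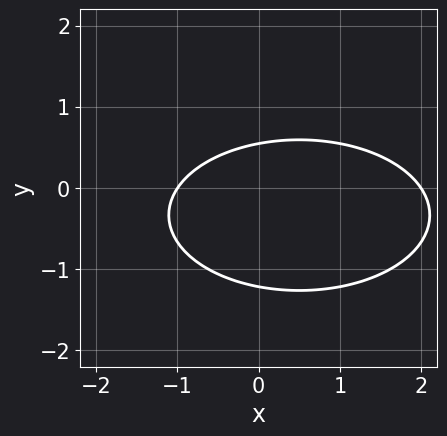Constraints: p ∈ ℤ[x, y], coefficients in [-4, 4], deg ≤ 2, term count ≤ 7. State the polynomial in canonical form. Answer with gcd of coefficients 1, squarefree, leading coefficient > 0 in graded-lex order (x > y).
x^2 + 3*y^2 - x + 2*y - 2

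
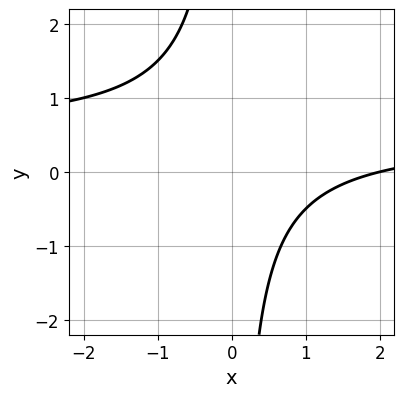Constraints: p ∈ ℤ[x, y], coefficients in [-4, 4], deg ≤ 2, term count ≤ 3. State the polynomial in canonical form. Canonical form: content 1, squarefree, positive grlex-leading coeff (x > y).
1. deg p = 2.
2. Against the integer gridlines: it meets the x-axis at x = 2 (among the integer gridlines); it misses every integer gridline on the y-axis.
3. Putting this together gives p.

2*x*y - x + 2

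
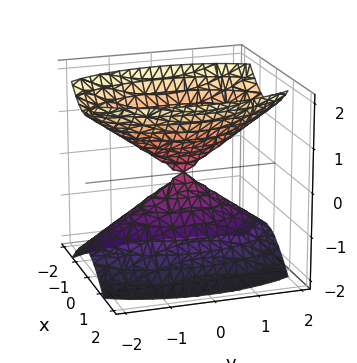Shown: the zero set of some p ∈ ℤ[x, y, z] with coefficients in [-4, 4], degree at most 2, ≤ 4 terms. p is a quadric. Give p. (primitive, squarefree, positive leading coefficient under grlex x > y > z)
3*x^2 + y^2 - 2*z^2

First, the picture has 2 separate pieces. They look like related sheets of one shape, so recover p as a whole.
Next, degree: a double cone through the origin; a quadric, so deg p = 2.
Next, symmetries: it's symmetric under y → −y, forcing even powers of y; mirror symmetry z ↦ −z ⇒ only even powers of z; the x ↦ −x reflection is a symmetry, so x appears only in even powers.
Then, from the axis intercepts and sections: it meets the x-axis at x = 0 (among the integer gridlines); it meets the z-axis at z = 0 (among the integer gridlines).
Finally, matching integer coefficients to the picture gives p.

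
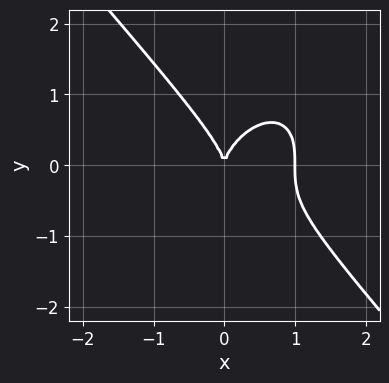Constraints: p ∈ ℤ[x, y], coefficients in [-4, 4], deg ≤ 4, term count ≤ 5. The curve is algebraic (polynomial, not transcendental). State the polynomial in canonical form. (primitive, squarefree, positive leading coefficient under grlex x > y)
First, degree: the shape is more complex than any degree-2 curve, so deg p = 3.
Then, observable constraints: one y-axis crossing is at y = 0; the x-axis gridline crossings are at x ∈ {0, 1}.
Finally, these observations pin down the coefficients.

3*x^3 + 2*y^3 - 3*x^2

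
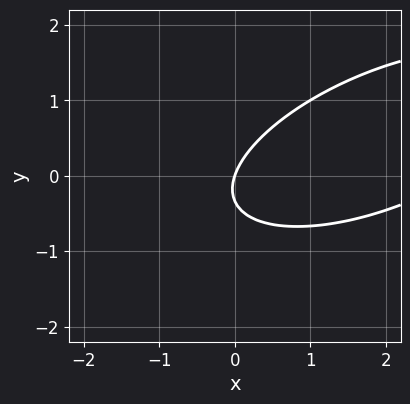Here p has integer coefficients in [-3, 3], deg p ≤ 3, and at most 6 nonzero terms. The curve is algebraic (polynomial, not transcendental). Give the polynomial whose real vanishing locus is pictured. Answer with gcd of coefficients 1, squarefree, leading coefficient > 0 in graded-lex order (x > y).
1. Degree: no degree-1 curve has this shape, so deg p = 2.
2. From the axis intercepts and sections: it crosses the x-axis at the gridline x = 0; it crosses the y-axis at the gridline y = 0.
3. Solving for integer coefficients yields p as stated.

x^2 - 2*x*y + 3*y^2 - 3*x + y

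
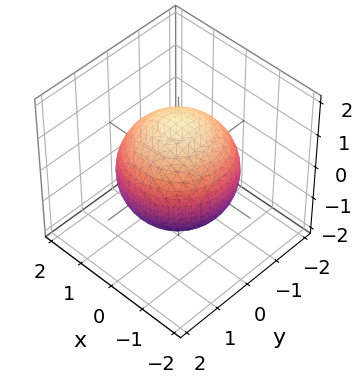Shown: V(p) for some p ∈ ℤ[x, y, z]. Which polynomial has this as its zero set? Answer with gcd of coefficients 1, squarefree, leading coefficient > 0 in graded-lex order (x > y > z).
x^2 + y^2 + z^2 - 2

(a) The degree is 2 — bounded and convex; a quadric.
(b) Symmetries: the z ↦ −z reflection is a symmetry, so z appears only in even powers; the z-axis is an axis of rotation, so x and y enter only as x² + y².
(c) From the axis intercepts and sections: a circular section at z = 1 has radius exactly 1.
(d) Together with the visible shape, these determine p as stated.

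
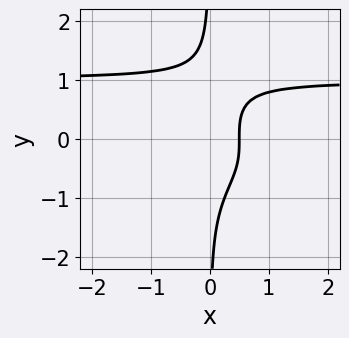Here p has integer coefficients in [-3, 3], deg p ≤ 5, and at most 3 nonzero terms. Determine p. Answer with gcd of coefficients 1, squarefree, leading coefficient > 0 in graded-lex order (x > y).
The degree is 4 — the shape is more complex than any degree-3 curve.
From the visible intercepts: no y-intercept at any integer in the box.
These observations pin down the coefficients.

2*x*y^3 - 2*x + 1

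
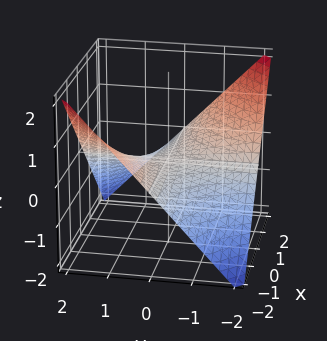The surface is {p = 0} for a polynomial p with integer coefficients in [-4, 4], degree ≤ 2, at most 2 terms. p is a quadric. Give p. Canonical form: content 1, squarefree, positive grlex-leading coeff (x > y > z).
x*y + 2*z

1. deg p = 2. A saddle surface; a quadric.
2. From the axis intercepts and sections: one z-axis crossing is at z = 0; the visible x-axis segment lies entirely on the surface; every point of the y-axis in the box is on the surface.
3. Solving for integer coefficients yields p as stated.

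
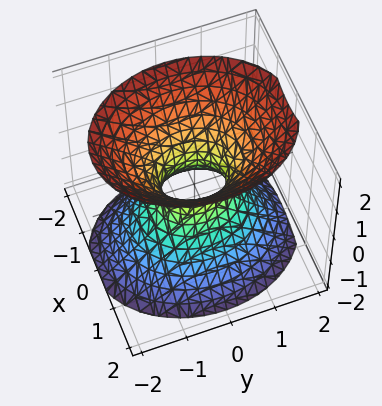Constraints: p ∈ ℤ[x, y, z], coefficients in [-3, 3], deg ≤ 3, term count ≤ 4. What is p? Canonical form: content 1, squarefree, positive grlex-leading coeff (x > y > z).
(a) The degree is 2 — an hourglass — one-sheet hyperboloid; a quadric.
(b) Symmetries: mirror symmetry y ↦ −y ⇒ only even powers of y; the z ↦ −z reflection is a symmetry, so z appears only in even powers; it's symmetric under x → −x, forcing even powers of x.
(c) Observable constraints: no z-intercept at any integer in the box.
(d) Assembling these constraints gives the stated polynomial.

3*x^2 + 2*y^2 - 2*z^2 - 1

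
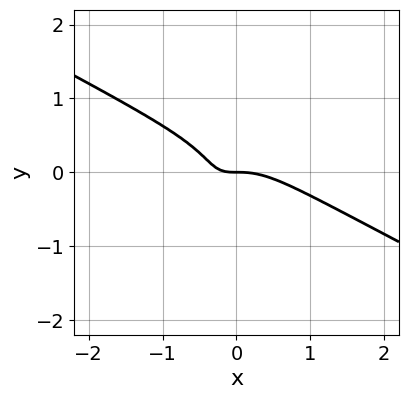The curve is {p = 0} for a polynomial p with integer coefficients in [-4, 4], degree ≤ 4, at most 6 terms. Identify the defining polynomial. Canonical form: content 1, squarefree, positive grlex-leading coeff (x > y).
2*x^3 + 3*x^2*y + 3*y^3 + 2*x*y + y

1. Degree: a generic line meets the curve in up to 3 points, so deg p = 3.
2. Against the integer gridlines: one x-axis crossing is at x = 0; it meets the y-axis at y = 0 (among the integer gridlines).
3. Putting this together gives p.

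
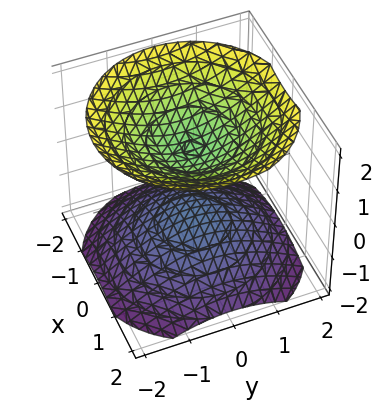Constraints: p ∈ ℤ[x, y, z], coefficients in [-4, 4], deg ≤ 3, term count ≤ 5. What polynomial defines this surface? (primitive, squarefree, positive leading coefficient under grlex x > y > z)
2*x^2 + 2*y^2 - 3*z^2 + 3

First, the picture has 2 separate pieces. Treating them together as one polynomial.
Then, deg p = 2. Two separate bowl-shaped sheets opening away from each other; a quadric.
Next, symmetry: every cross-section ⟂ z is a circle, so x, y appear only via x² + y²; mirror symmetry z ↦ −z ⇒ only even powers of z.
Next, reading off the gridlines: no y-intercept at any integer in the box; the z-axis gridline crossings are at z ∈ {-1, 1}.
Finally, solving for integer coefficients yields p as stated.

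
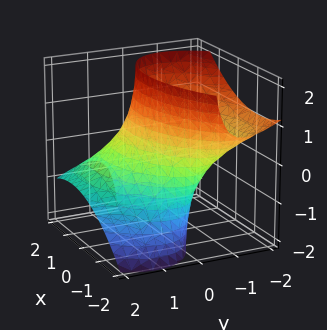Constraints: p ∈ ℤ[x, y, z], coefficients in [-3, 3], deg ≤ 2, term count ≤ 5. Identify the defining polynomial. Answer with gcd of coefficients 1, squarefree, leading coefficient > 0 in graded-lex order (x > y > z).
x^2 - x*y + 2*y^2 + 3*y*z - 2

(a) The degree is 2 — the shape is more complex than any degree-1 surface.
(b) Observable constraints: it misses every integer gridline on the z-axis; among the integer gridlines, it crosses the y-axis at y ∈ {-1, 1}.
(c) Assembling these constraints gives the stated polynomial.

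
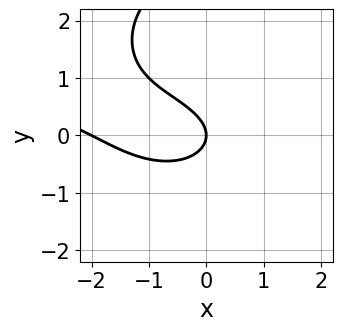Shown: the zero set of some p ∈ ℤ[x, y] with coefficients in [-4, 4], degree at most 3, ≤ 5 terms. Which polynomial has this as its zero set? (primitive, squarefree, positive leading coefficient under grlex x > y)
x^2*y + y^3 - x^2 - 3*y^2 - 2*x

The degree is 3 — the shape is more complex than any degree-2 curve.
Reading off the gridlines: the x-axis gridline crossings are at x ∈ {-2, 0}; one y-axis crossing is at y = 0.
Putting this together gives p.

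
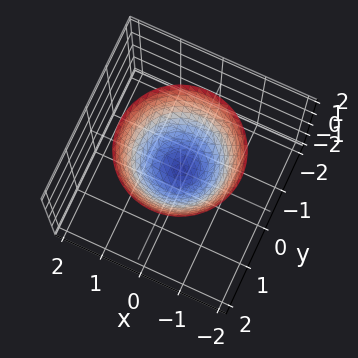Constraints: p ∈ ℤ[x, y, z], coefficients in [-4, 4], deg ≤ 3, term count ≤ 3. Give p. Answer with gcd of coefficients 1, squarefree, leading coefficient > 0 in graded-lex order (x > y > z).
x^2 + y^2 - z

The degree is 2 — a paraboloid; a quadric.
Symmetries: rotational symmetry about the z-axis ⇒ p depends on x, y only through x² + y².
Observable constraints: one y-axis crossing is at y = 0; a circular section at z = 2 has radius between 1 and 2; one x-axis crossing is at x = 0; it meets the z-axis at z = 0 (among the integer gridlines).
Matching integer coefficients to the picture gives p.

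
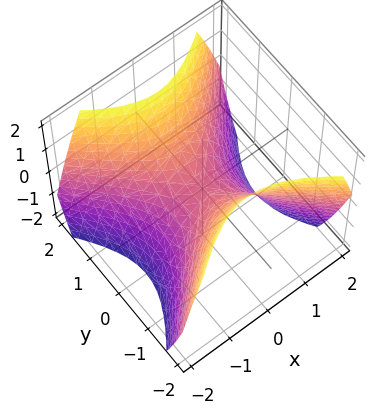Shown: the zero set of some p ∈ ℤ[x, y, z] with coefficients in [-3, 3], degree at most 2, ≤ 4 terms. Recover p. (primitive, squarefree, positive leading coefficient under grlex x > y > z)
x^2 - y^2 + z

Degree: a saddle surface; a quadric, so deg p = 2.
Symmetries: mirror symmetry y ↦ −y ⇒ only even powers of y; it's symmetric under x → −x, forcing even powers of x.
Against the integer gridlines: one y-axis crossing is at y = 0; it crosses the x-axis at the gridline x = 0.
Putting this together gives p.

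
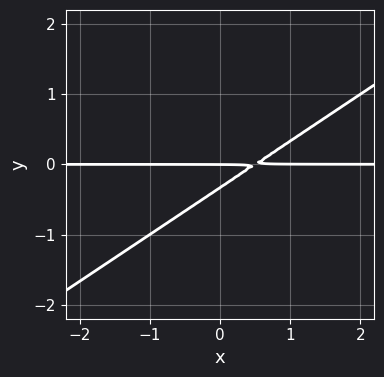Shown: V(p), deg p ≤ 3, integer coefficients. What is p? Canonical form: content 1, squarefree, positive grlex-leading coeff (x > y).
2*x*y - 3*y^2 - y

First, the degree is 2 — a generic line meets the curve in up to 2 points.
Then, reading off the gridlines: it crosses the y-axis at the gridline y = 0; every point of the x-axis in the box is on the curve.
Finally, solving for integer coefficients yields p as stated.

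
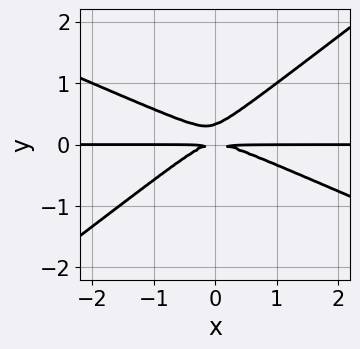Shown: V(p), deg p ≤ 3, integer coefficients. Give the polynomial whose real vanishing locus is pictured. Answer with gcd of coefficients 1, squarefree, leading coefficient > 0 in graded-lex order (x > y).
x^2*y + x*y^2 - 3*y^3 + y^2

(a) The degree is 3 — a generic line meets the curve in up to 3 points.
(b) Reading off the gridlines: the visible x-axis segment lies entirely on the curve.
(c) Fitting integer coefficients to these (and the overall shape) gives p.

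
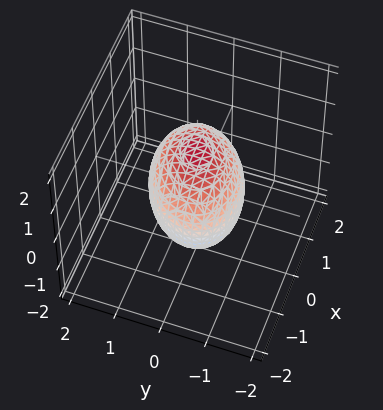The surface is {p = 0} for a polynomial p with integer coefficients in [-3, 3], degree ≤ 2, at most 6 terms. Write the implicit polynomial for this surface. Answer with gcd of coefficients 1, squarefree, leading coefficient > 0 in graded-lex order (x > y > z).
First, deg p = 2. A generic line meets the surface in up to 2 points.
Then, checking where it meets the axes: among the integer gridlines, it crosses the y-axis at y ∈ {-1, 1}.
Finally, together with the visible shape, these determine p as stated.

2*x^2 - x*y + 3*y^2 + 2*z^2 - 3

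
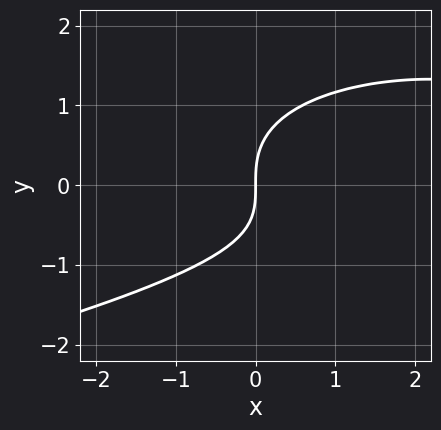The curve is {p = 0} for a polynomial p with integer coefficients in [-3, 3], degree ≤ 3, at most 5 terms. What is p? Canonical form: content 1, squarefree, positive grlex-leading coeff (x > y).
2*y^3 + x^2 - x*y - 3*x

1. Degree: a generic line meets the curve in up to 3 points, so deg p = 3.
2. From the axis intercepts and sections: it meets the x-axis at x = 0 (among the integer gridlines); it crosses the y-axis at the gridline y = 0.
3. Matching integer coefficients to the picture gives p.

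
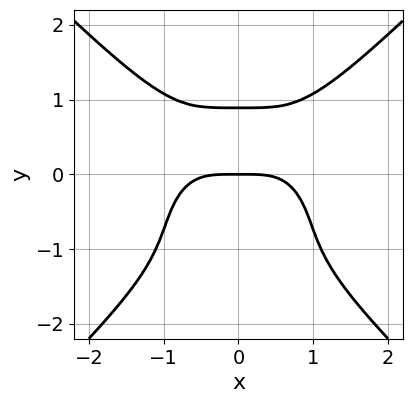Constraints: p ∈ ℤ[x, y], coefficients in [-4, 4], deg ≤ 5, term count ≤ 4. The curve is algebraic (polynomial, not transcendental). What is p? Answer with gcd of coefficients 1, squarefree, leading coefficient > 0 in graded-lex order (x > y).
2*x^4 - 2*y^4 - 2*y^3 + 3*y

(a) deg p = 4. No degree-3 curve has this shape.
(b) Symmetries: the x ↦ −x reflection is a symmetry, so x appears only in even powers.
(c) Checking where it meets the axes: one y-axis crossing is at y = 0; one x-axis crossing is at x = 0.
(d) Fitting integer coefficients to these (and the overall shape) gives p.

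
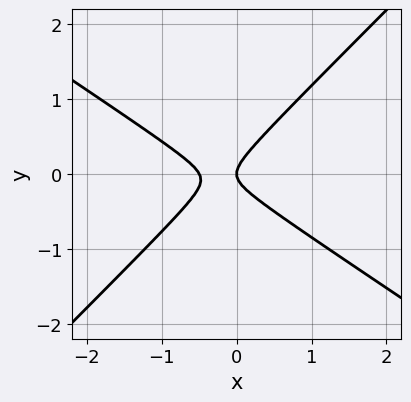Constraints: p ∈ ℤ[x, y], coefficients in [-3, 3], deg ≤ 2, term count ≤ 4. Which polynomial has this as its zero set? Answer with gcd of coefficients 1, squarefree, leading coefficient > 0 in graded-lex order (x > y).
2*x^2 + x*y - 3*y^2 + x

(a) deg p = 2. A generic line meets the curve in up to 2 points.
(b) From the axis intercepts and sections: it crosses the y-axis at the gridline y = 0; it meets the x-axis at x = 0 (among the integer gridlines).
(c) These observations pin down the coefficients.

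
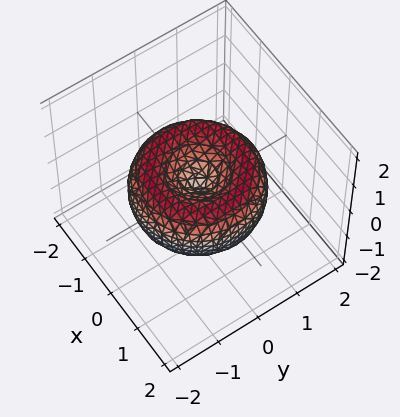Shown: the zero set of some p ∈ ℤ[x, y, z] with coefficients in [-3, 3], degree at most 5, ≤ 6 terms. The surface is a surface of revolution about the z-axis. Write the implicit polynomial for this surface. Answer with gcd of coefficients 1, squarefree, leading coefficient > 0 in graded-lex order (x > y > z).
x^4 + 2*x^2*y^2 + y^4 - 2*x^2 - 2*y^2 + 2*z^2

(a) The degree is 4 — the shape is more complex than any degree-3 surface.
(b) Symmetry: the z-axis is an axis of rotation, so x and y enter only as x² + y².
(c) Observable constraints: it meets the z-axis at z = 0 (among the integer gridlines); a circular section at z = 0 has radius between 1 and 2; one x-axis crossing is at x = 0; it crosses the y-axis at the gridline y = 0.
(d) Assembling these constraints gives the stated polynomial.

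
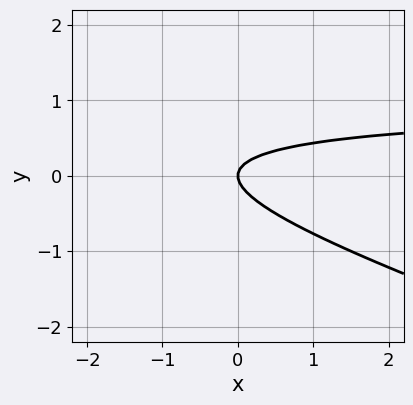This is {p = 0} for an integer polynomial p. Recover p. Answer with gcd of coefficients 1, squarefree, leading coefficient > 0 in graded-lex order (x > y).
1. Degree: a generic line meets the curve in up to 2 points, so deg p = 2.
2. Against the integer gridlines: it crosses the x-axis at the gridline x = 0; it meets the y-axis at y = 0 (among the integer gridlines).
3. Assembling these constraints gives the stated polynomial.

x*y + 3*y^2 - x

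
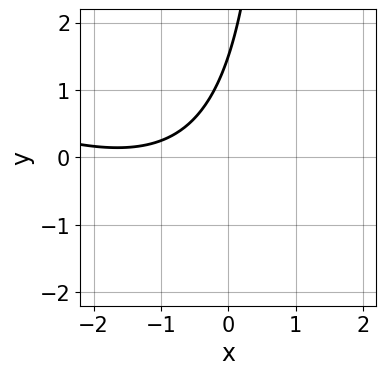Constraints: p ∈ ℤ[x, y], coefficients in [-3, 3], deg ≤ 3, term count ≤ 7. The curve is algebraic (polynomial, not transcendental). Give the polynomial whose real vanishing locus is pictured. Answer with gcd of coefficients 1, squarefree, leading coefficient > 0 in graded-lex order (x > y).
x^2 + 2*x*y + 3*x - 2*y + 3

Degree: the shape is more complex than any degree-1 curve, so deg p = 2.
Checking where it meets the axes: no x-intercept at any integer in the box.
Matching integer coefficients to the picture gives p.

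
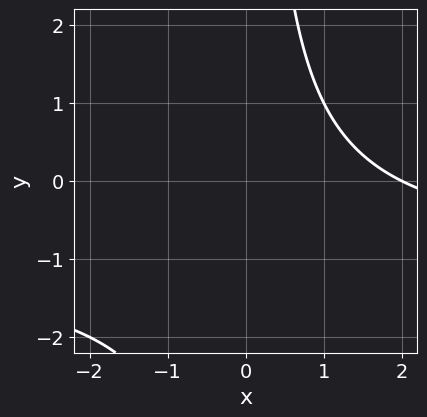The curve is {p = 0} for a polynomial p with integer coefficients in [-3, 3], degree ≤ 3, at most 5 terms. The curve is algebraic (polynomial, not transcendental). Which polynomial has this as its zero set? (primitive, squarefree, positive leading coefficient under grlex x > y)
deg p = 2. A generic line meets the curve in up to 2 points.
From the axis intercepts and sections: it misses every integer gridline on the y-axis; one x-axis crossing is at x = 2.
The integer polynomial consistent with all of this is the stated p.

x*y + x - 2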